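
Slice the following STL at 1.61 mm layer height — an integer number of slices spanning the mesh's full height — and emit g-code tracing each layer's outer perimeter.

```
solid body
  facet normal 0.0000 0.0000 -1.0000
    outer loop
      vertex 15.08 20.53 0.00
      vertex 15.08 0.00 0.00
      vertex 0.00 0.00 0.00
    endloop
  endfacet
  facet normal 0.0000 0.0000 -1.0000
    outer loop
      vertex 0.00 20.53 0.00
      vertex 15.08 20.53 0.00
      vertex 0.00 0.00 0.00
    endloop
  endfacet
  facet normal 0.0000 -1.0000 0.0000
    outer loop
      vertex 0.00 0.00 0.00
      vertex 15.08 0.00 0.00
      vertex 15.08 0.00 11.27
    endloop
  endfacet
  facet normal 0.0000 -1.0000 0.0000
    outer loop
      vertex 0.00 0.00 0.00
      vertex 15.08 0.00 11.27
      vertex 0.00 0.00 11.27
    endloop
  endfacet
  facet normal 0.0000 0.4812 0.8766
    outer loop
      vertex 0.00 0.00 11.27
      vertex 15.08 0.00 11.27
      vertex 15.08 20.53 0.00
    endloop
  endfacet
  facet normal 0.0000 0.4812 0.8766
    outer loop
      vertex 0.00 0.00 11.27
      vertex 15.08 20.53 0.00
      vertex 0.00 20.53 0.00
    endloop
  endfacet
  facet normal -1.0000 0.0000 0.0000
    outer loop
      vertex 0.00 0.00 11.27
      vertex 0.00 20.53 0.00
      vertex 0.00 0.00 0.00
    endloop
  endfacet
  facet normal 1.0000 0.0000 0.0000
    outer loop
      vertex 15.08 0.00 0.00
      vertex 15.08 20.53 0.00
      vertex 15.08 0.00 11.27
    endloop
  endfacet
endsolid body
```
; perimeter-only toolpath
G21 ; units = mm
G90 ; absolute positioning
G28 ; home
; layer 1
G0 Z1.61
G0 X0.00 Y0.00
G1 X15.08 Y0.00
G1 X15.08 Y17.60
G1 X0.00 Y17.60
G1 X0.00 Y0.00
; layer 2
G0 Z3.22
G0 X0.00 Y0.00
G1 X15.08 Y0.00
G1 X15.08 Y14.66
G1 X0.00 Y14.66
G1 X0.00 Y0.00
; layer 3
G0 Z4.83
G0 X0.00 Y0.00
G1 X15.08 Y0.00
G1 X15.08 Y11.73
G1 X0.00 Y11.73
G1 X0.00 Y0.00
; layer 4
G0 Z6.44
G0 X0.00 Y0.00
G1 X15.08 Y0.00
G1 X15.08 Y8.80
G1 X0.00 Y8.80
G1 X0.00 Y0.00
; layer 5
G0 Z8.05
G0 X0.00 Y0.00
G1 X15.08 Y0.00
G1 X15.08 Y5.87
G1 X0.00 Y5.87
G1 X0.00 Y0.00
; layer 6
G0 Z9.66
G0 X0.00 Y0.00
G1 X15.08 Y0.00
G1 X15.08 Y2.93
G1 X0.00 Y2.93
G1 X0.00 Y0.00
M2 ; end

The solid is a wedge (ramp): 15.1 × 20.5 mm base, rising to 11.3 mm along the y=0 edge and sloping linearly to z=0 at y=20.5. Slicing at Δz = 1.61 mm — 7 equal slices spanning the solid's height, so layer i sits at z = i·h/7 — gives 6 non-empty perimeters. Each is a 4-segment closed polygon; G0 lifts to the layer z and rapids to the start vertex, then G1 traces the edges. The cross-section shrinks linearly with z (the slice at the apex is degenerate and omitted).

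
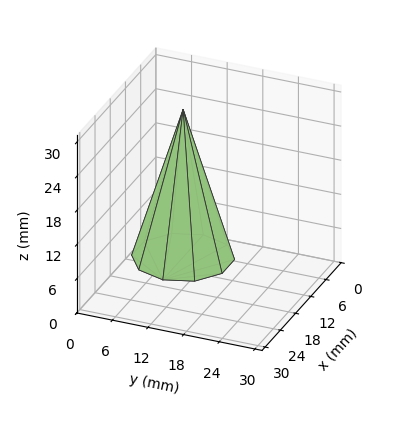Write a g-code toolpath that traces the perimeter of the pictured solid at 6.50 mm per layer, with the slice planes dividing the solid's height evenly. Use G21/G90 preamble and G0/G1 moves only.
Reading the render: the shape is a regular 10-sided pyramid, base circumscribed radius ≈ 8 mm, apex at z ≈ 26 mm (dimensions read to the nearest mm from the axis ticks). For the g-code, the solid's height is divided into equal slices at the stated Δz and each level perimeter traced with G1 moves after a G0 lift.

; perimeter-only toolpath
G21 ; units = mm
G90 ; absolute positioning
G28 ; home
; layer 1
G0 Z6.50
G0 X14.00 Y8.00
G1 X12.85 Y11.52
G1 X9.85 Y13.71
G1 X6.15 Y13.71
G1 X3.15 Y11.52
G1 X2.00 Y8.00
G1 X3.15 Y4.47
G1 X6.15 Y2.29
G1 X9.85 Y2.29
G1 X12.85 Y4.47
G1 X14.00 Y8.00
; layer 2
G0 Z13.00
G0 X12.00 Y8.00
G1 X11.23 Y10.35
G1 X9.23 Y11.80
G1 X6.77 Y11.80
G1 X4.76 Y10.35
G1 X4.00 Y8.00
G1 X4.76 Y5.65
G1 X6.77 Y4.20
G1 X9.23 Y4.20
G1 X11.23 Y5.65
G1 X12.00 Y8.00
; layer 3
G0 Z19.50
G0 X10.00 Y8.00
G1 X9.62 Y9.18
G1 X8.62 Y9.90
G1 X7.38 Y9.90
G1 X6.38 Y9.18
G1 X6.00 Y8.00
G1 X6.38 Y6.83
G1 X7.38 Y6.10
G1 X8.62 Y6.10
G1 X9.62 Y6.83
G1 X10.00 Y8.00
M2 ; end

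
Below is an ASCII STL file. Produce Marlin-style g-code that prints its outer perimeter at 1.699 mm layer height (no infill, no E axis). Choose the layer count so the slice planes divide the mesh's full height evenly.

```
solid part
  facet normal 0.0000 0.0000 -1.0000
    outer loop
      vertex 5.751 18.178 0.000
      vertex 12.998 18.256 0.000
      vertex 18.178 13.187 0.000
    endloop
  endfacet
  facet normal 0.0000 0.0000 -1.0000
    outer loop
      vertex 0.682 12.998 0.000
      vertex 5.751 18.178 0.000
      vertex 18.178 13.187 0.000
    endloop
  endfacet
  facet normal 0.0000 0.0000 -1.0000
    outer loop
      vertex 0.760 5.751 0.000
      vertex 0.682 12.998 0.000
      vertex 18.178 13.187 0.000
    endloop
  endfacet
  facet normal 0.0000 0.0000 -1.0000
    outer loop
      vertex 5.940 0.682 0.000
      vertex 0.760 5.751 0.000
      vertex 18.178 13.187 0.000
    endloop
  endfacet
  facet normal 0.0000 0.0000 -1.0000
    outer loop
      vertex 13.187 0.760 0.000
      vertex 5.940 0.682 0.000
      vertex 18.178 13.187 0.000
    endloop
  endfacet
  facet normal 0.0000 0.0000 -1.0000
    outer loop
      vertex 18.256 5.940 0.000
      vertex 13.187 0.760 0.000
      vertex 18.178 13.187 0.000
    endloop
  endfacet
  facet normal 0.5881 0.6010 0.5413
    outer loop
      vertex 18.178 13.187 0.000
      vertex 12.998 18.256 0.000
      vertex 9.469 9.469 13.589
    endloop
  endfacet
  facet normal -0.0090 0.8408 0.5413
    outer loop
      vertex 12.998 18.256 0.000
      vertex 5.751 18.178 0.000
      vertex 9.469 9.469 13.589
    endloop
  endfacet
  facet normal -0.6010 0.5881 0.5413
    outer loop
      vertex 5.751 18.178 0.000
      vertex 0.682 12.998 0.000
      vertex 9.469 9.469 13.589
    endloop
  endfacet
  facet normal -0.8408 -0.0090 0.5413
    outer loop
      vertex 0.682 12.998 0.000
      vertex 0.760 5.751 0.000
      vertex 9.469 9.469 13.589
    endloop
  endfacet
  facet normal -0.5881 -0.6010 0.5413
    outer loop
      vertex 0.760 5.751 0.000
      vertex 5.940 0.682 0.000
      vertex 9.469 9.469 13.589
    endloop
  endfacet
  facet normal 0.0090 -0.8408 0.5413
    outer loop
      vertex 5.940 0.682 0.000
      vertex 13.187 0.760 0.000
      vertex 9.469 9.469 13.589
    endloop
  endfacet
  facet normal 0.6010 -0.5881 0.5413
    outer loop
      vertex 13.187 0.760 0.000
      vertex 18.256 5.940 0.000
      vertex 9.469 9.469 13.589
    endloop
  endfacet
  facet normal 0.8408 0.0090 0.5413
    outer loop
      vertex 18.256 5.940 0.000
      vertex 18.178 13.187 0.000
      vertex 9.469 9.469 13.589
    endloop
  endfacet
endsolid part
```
; perimeter-only toolpath
G21 ; units = mm
G90 ; absolute positioning
G28 ; home
; layer 1
G0 Z1.699
G0 X17.089 Y12.722
G1 X12.557 Y17.158
G1 X6.216 Y17.089
G1 X1.780 Y12.557
G1 X1.849 Y6.216
G1 X6.381 Y1.780
G1 X12.722 Y1.849
G1 X17.158 Y6.381
G1 X17.089 Y12.722
; layer 2
G0 Z3.397
G0 X16.001 Y12.258
G1 X12.116 Y16.059
G1 X6.681 Y16.001
G1 X2.879 Y12.116
G1 X2.937 Y6.681
G1 X6.822 Y2.879
G1 X12.258 Y2.937
G1 X16.059 Y6.822
G1 X16.001 Y12.258
; layer 3
G0 Z5.096
G0 X14.912 Y11.793
G1 X11.675 Y14.961
G1 X7.145 Y14.912
G1 X3.977 Y11.675
G1 X4.026 Y7.145
G1 X7.263 Y3.977
G1 X11.793 Y4.026
G1 X14.961 Y7.263
G1 X14.912 Y11.793
; layer 4
G0 Z6.795
G0 X13.823 Y11.328
G1 X11.233 Y13.863
G1 X7.610 Y13.823
G1 X5.075 Y11.233
G1 X5.114 Y7.610
G1 X7.704 Y5.075
G1 X11.328 Y5.114
G1 X13.863 Y7.704
G1 X13.823 Y11.328
; layer 5
G0 Z8.493
G0 X12.735 Y10.863
G1 X10.792 Y12.764
G1 X8.075 Y12.735
G1 X6.174 Y10.792
G1 X6.203 Y8.075
G1 X8.146 Y6.174
G1 X10.863 Y6.203
G1 X12.764 Y8.146
G1 X12.735 Y10.863
; layer 6
G0 Z10.192
G0 X11.646 Y10.398
G1 X10.351 Y11.666
G1 X8.539 Y11.646
G1 X7.272 Y10.351
G1 X7.292 Y8.539
G1 X8.587 Y7.272
G1 X10.398 Y7.292
G1 X11.666 Y8.587
G1 X11.646 Y10.398
; layer 7
G0 Z11.890
G0 X10.558 Y9.934
G1 X9.910 Y10.567
G1 X9.004 Y10.558
G1 X8.371 Y9.910
G1 X8.380 Y9.004
G1 X9.028 Y8.371
G1 X9.934 Y8.380
G1 X10.567 Y9.028
G1 X10.558 Y9.934
M2 ; end

The solid is a regular 8-sided pyramid, base circumscribed radius ≈ 9.47 mm, apex at z ≈ 13.6 mm. Slicing at Δz = 1.699 mm — 8 equal slices spanning the solid's height, so layer i sits at z = i·h/8 — gives 7 non-empty perimeters. Each is a 8-segment closed polygon; G0 lifts to the layer z and rapids to the start vertex, then G1 traces the edges. The cross-section shrinks linearly with z (the slice at the apex is degenerate and omitted).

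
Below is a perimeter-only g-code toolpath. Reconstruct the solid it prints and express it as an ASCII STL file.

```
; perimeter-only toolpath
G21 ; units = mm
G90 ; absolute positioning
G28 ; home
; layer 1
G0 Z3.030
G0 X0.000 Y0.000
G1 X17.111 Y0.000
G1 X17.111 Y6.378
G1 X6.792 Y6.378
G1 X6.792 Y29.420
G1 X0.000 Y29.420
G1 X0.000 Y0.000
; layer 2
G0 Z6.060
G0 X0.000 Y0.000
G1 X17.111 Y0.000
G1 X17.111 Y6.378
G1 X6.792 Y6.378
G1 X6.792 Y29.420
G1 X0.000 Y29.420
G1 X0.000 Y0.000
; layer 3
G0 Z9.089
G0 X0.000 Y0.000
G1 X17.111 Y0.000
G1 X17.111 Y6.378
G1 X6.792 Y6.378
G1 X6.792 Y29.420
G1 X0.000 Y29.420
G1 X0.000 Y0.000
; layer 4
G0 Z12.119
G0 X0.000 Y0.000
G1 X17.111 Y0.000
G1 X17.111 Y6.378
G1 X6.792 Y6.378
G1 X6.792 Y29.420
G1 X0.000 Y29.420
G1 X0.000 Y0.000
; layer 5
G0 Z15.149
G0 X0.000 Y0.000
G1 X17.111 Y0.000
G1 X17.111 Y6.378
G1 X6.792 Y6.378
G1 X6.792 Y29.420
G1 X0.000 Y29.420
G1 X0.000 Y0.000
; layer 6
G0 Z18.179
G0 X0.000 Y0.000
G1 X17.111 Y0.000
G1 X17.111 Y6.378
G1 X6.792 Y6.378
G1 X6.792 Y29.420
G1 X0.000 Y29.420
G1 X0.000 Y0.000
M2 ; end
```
solid part
  facet normal 0.0000 0.0000 -1.0000
    outer loop
      vertex 17.111 6.378 0.000
      vertex 17.111 0.000 0.000
      vertex 0.000 0.000 0.000
    endloop
  endfacet
  facet normal 0.0000 0.0000 -1.0000
    outer loop
      vertex 6.792 6.378 0.000
      vertex 17.111 6.378 0.000
      vertex 0.000 0.000 0.000
    endloop
  endfacet
  facet normal 0.0000 0.0000 -1.0000
    outer loop
      vertex 6.792 29.420 0.000
      vertex 6.792 6.378 0.000
      vertex 0.000 0.000 0.000
    endloop
  endfacet
  facet normal 0.0000 0.0000 -1.0000
    outer loop
      vertex 0.000 29.420 0.000
      vertex 6.792 29.420 0.000
      vertex 0.000 0.000 0.000
    endloop
  endfacet
  facet normal 0.0000 0.0000 1.0000
    outer loop
      vertex 0.000 0.000 18.179
      vertex 17.111 0.000 18.179
      vertex 17.111 6.378 18.179
    endloop
  endfacet
  facet normal 0.0000 0.0000 1.0000
    outer loop
      vertex 0.000 0.000 18.179
      vertex 17.111 6.378 18.179
      vertex 6.792 6.378 18.179
    endloop
  endfacet
  facet normal 0.0000 0.0000 1.0000
    outer loop
      vertex 0.000 0.000 18.179
      vertex 6.792 6.378 18.179
      vertex 6.792 29.420 18.179
    endloop
  endfacet
  facet normal 0.0000 0.0000 1.0000
    outer loop
      vertex 0.000 0.000 18.179
      vertex 6.792 29.420 18.179
      vertex 0.000 29.420 18.179
    endloop
  endfacet
  facet normal 0.0000 -1.0000 0.0000
    outer loop
      vertex 0.000 0.000 0.000
      vertex 17.111 0.000 0.000
      vertex 17.111 0.000 18.179
    endloop
  endfacet
  facet normal 0.0000 -1.0000 0.0000
    outer loop
      vertex 0.000 0.000 0.000
      vertex 17.111 0.000 18.179
      vertex 0.000 0.000 18.179
    endloop
  endfacet
  facet normal 1.0000 0.0000 0.0000
    outer loop
      vertex 17.111 0.000 0.000
      vertex 17.111 6.378 0.000
      vertex 17.111 6.378 18.179
    endloop
  endfacet
  facet normal 1.0000 0.0000 0.0000
    outer loop
      vertex 17.111 0.000 0.000
      vertex 17.111 6.378 18.179
      vertex 17.111 0.000 18.179
    endloop
  endfacet
  facet normal 0.0000 1.0000 0.0000
    outer loop
      vertex 17.111 6.378 0.000
      vertex 6.792 6.378 0.000
      vertex 6.792 6.378 18.179
    endloop
  endfacet
  facet normal 0.0000 1.0000 0.0000
    outer loop
      vertex 17.111 6.378 0.000
      vertex 6.792 6.378 18.179
      vertex 17.111 6.378 18.179
    endloop
  endfacet
  facet normal 1.0000 0.0000 0.0000
    outer loop
      vertex 6.792 6.378 0.000
      vertex 6.792 29.420 0.000
      vertex 6.792 29.420 18.179
    endloop
  endfacet
  facet normal 1.0000 0.0000 0.0000
    outer loop
      vertex 6.792 6.378 0.000
      vertex 6.792 29.420 18.179
      vertex 6.792 6.378 18.179
    endloop
  endfacet
  facet normal 0.0000 1.0000 0.0000
    outer loop
      vertex 6.792 29.420 0.000
      vertex 0.000 29.420 0.000
      vertex 0.000 29.420 18.179
    endloop
  endfacet
  facet normal 0.0000 1.0000 0.0000
    outer loop
      vertex 6.792 29.420 0.000
      vertex 0.000 29.420 18.179
      vertex 6.792 29.420 18.179
    endloop
  endfacet
  facet normal -1.0000 0.0000 0.0000
    outer loop
      vertex 0.000 29.420 0.000
      vertex 0.000 0.000 0.000
      vertex 0.000 0.000 18.179
    endloop
  endfacet
  facet normal -1.0000 0.0000 0.0000
    outer loop
      vertex 0.000 29.420 0.000
      vertex 0.000 0.000 18.179
      vertex 0.000 29.420 18.179
    endloop
  endfacet
endsolid part

The G0 Z moves step by Δz≈3.030 mm. Every layer's G1 loop is the same polygon, so the solid is a straight extrusion of it from z=0 to z≈18.2. Closing with flat bottom and top caps and triangulating gives 20 facets — an L-shaped prism: outer 17.1 × 29.4 mm, arm thicknesses ≈ 6.38 mm (horizontal) and 6.79 mm (vertical), extruded 18.2 mm in z.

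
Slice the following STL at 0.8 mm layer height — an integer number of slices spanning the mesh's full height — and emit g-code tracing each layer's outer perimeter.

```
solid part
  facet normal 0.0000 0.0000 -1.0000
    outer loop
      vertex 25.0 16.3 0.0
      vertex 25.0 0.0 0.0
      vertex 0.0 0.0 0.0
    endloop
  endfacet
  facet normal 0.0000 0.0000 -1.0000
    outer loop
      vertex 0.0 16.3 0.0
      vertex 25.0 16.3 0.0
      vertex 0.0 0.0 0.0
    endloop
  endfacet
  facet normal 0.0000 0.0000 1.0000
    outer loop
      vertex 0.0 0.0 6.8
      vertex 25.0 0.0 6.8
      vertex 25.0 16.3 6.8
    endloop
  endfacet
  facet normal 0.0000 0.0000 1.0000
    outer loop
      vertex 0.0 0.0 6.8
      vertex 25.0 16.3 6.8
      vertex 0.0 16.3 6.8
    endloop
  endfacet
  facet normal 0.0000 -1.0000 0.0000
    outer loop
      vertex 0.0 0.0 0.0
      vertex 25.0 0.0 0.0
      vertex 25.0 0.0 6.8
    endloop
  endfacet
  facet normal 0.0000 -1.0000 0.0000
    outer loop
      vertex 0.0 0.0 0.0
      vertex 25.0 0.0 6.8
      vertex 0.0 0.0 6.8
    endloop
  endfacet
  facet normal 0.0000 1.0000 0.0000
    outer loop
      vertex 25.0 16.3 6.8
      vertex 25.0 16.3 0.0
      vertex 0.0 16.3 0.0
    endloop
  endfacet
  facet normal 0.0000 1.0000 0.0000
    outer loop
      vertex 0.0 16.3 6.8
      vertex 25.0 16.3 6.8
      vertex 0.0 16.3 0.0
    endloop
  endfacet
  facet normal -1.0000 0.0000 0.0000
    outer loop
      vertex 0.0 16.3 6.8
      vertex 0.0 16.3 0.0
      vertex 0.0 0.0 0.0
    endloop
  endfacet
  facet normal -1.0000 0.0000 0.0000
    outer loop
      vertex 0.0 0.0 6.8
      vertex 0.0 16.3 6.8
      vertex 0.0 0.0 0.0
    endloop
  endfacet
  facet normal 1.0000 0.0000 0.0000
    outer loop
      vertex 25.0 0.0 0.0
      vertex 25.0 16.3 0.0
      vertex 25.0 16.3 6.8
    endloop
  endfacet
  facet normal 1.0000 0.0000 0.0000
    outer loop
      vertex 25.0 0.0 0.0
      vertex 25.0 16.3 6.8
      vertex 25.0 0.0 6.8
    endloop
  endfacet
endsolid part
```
; perimeter-only toolpath
G21 ; units = mm
G90 ; absolute positioning
G28 ; home
; layer 1
G0 Z0.8
G0 X0.0 Y0.0
G1 X25.0 Y0.0
G1 X25.0 Y16.3
G1 X0.0 Y16.3
G1 X0.0 Y0.0
; layer 2
G0 Z1.7
G0 X0.0 Y0.0
G1 X25.0 Y0.0
G1 X25.0 Y16.3
G1 X0.0 Y16.3
G1 X0.0 Y0.0
; layer 3
G0 Z2.5
G0 X0.0 Y0.0
G1 X25.0 Y0.0
G1 X25.0 Y16.3
G1 X0.0 Y16.3
G1 X0.0 Y0.0
; layer 4
G0 Z3.4
G0 X0.0 Y0.0
G1 X25.0 Y0.0
G1 X25.0 Y16.3
G1 X0.0 Y16.3
G1 X0.0 Y0.0
; layer 5
G0 Z4.2
G0 X0.0 Y0.0
G1 X25.0 Y0.0
G1 X25.0 Y16.3
G1 X0.0 Y16.3
G1 X0.0 Y0.0
; layer 6
G0 Z5.1
G0 X0.0 Y0.0
G1 X25.0 Y0.0
G1 X25.0 Y16.3
G1 X0.0 Y16.3
G1 X0.0 Y0.0
; layer 7
G0 Z6.0
G0 X0.0 Y0.0
G1 X25.0 Y0.0
G1 X25.0 Y16.3
G1 X0.0 Y16.3
G1 X0.0 Y0.0
; layer 8
G0 Z6.8
G0 X0.0 Y0.0
G1 X25.0 Y0.0
G1 X25.0 Y16.3
G1 X0.0 Y16.3
G1 X0.0 Y0.0
M2 ; end

The solid is a rectangular box, roughly 25 × 16.3 mm footprint and 6.8 mm tall. Slicing at Δz = 0.8 mm — 8 equal slices spanning the solid's height, so layer i sits at z = i·h/8 — gives 8 non-empty perimeters. Each is a 4-segment closed polygon; G0 lifts to the layer z and rapids to the start vertex, then G1 traces the edges.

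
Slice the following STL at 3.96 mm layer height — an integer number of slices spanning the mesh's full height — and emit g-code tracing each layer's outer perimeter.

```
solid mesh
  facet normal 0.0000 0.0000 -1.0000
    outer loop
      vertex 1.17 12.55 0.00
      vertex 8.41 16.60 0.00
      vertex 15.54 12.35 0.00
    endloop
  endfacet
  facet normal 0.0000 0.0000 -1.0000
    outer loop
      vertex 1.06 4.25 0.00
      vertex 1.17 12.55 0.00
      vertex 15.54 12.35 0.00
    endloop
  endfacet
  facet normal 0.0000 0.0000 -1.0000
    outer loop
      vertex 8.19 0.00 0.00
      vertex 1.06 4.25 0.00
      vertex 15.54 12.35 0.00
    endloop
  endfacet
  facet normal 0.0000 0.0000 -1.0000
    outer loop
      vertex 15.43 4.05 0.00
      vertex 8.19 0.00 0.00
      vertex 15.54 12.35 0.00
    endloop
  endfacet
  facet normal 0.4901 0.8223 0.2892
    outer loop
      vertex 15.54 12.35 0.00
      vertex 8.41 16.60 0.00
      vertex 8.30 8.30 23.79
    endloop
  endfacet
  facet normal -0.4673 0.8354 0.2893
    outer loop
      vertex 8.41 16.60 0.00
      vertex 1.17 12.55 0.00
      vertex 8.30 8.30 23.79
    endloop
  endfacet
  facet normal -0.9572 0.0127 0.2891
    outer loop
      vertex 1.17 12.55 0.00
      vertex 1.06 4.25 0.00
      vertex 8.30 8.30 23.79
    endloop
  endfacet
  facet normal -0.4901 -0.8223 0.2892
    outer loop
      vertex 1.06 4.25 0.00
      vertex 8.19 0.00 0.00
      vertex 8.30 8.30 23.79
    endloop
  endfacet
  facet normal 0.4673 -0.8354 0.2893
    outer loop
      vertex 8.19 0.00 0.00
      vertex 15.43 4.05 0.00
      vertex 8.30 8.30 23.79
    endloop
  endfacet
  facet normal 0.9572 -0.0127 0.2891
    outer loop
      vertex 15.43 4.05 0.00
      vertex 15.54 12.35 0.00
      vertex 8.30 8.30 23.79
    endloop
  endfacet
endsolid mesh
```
; perimeter-only toolpath
G21 ; units = mm
G90 ; absolute positioning
G28 ; home
; layer 1
G0 Z3.96
G0 X14.33 Y11.67
G1 X8.39 Y15.22
G1 X2.36 Y11.84
G1 X2.27 Y4.92
G1 X8.21 Y1.38
G1 X14.24 Y4.76
G1 X14.33 Y11.67
; layer 2
G0 Z7.93
G0 X13.13 Y11.00
G1 X8.37 Y13.83
G1 X3.55 Y11.13
G1 X3.47 Y5.60
G1 X8.23 Y2.77
G1 X13.05 Y5.47
G1 X13.13 Y11.00
; layer 3
G0 Z11.89
G0 X11.92 Y10.32
G1 X8.36 Y12.45
G1 X4.74 Y10.43
G1 X4.68 Y6.28
G1 X8.25 Y4.15
G1 X11.87 Y6.18
G1 X11.92 Y10.32
; layer 4
G0 Z15.86
G0 X10.71 Y9.65
G1 X8.34 Y11.07
G1 X5.92 Y9.72
G1 X5.89 Y6.95
G1 X8.26 Y5.53
G1 X10.68 Y6.88
G1 X10.71 Y9.65
; layer 5
G0 Z19.82
G0 X9.51 Y8.98
G1 X8.32 Y9.68
G1 X7.11 Y9.01
G1 X7.09 Y7.63
G1 X8.28 Y6.92
G1 X9.49 Y7.59
G1 X9.51 Y8.98
M2 ; end

The solid is a regular 6-sided pyramid, base circumscribed radius ≈ 8.3 mm, apex at z ≈ 23.8 mm. Slicing at Δz = 3.96 mm — 6 equal slices spanning the solid's height, so layer i sits at z = i·h/6 — gives 5 non-empty perimeters. Each is a 6-segment closed polygon; G0 lifts to the layer z and rapids to the start vertex, then G1 traces the edges. The cross-section shrinks linearly with z (the slice at the apex is degenerate and omitted).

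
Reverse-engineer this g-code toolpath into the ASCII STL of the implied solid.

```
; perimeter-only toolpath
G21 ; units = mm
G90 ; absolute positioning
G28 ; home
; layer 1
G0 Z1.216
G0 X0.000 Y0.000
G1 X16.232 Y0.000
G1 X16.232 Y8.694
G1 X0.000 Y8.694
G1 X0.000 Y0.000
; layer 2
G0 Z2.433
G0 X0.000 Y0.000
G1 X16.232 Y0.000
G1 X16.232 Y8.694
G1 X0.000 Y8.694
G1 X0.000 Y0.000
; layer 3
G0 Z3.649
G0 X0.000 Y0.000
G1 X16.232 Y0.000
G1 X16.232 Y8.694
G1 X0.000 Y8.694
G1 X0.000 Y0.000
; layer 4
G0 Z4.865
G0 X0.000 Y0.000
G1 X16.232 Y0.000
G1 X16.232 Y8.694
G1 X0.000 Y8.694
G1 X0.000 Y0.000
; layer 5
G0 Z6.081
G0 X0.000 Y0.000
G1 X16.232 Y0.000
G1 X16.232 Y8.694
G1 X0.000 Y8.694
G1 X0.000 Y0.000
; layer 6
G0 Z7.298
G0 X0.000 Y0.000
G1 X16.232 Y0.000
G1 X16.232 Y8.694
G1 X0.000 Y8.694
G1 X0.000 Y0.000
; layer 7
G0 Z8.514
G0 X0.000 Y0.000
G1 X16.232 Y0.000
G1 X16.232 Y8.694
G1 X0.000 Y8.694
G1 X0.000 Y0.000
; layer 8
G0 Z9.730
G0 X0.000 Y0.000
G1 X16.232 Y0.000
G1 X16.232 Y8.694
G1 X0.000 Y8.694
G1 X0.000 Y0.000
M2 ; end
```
solid part
  facet normal 0.0000 0.0000 -1.0000
    outer loop
      vertex 16.232 8.694 0.000
      vertex 16.232 0.000 0.000
      vertex 0.000 0.000 0.000
    endloop
  endfacet
  facet normal 0.0000 0.0000 -1.0000
    outer loop
      vertex 0.000 8.694 0.000
      vertex 16.232 8.694 0.000
      vertex 0.000 0.000 0.000
    endloop
  endfacet
  facet normal 0.0000 0.0000 1.0000
    outer loop
      vertex 0.000 0.000 9.730
      vertex 16.232 0.000 9.730
      vertex 16.232 8.694 9.730
    endloop
  endfacet
  facet normal 0.0000 0.0000 1.0000
    outer loop
      vertex 0.000 0.000 9.730
      vertex 16.232 8.694 9.730
      vertex 0.000 8.694 9.730
    endloop
  endfacet
  facet normal 0.0000 -1.0000 0.0000
    outer loop
      vertex 0.000 0.000 0.000
      vertex 16.232 0.000 0.000
      vertex 16.232 0.000 9.730
    endloop
  endfacet
  facet normal 0.0000 -1.0000 0.0000
    outer loop
      vertex 0.000 0.000 0.000
      vertex 16.232 0.000 9.730
      vertex 0.000 0.000 9.730
    endloop
  endfacet
  facet normal 0.0000 1.0000 0.0000
    outer loop
      vertex 16.232 8.694 9.730
      vertex 16.232 8.694 0.000
      vertex 0.000 8.694 0.000
    endloop
  endfacet
  facet normal 0.0000 1.0000 0.0000
    outer loop
      vertex 0.000 8.694 9.730
      vertex 16.232 8.694 9.730
      vertex 0.000 8.694 0.000
    endloop
  endfacet
  facet normal -1.0000 0.0000 0.0000
    outer loop
      vertex 0.000 8.694 9.730
      vertex 0.000 8.694 0.000
      vertex 0.000 0.000 0.000
    endloop
  endfacet
  facet normal -1.0000 0.0000 0.0000
    outer loop
      vertex 0.000 0.000 9.730
      vertex 0.000 8.694 9.730
      vertex 0.000 0.000 0.000
    endloop
  endfacet
  facet normal 1.0000 0.0000 0.0000
    outer loop
      vertex 16.232 0.000 0.000
      vertex 16.232 8.694 0.000
      vertex 16.232 8.694 9.730
    endloop
  endfacet
  facet normal 1.0000 0.0000 0.0000
    outer loop
      vertex 16.232 0.000 0.000
      vertex 16.232 8.694 9.730
      vertex 16.232 0.000 9.730
    endloop
  endfacet
endsolid part

The G0 Z moves step by Δz≈1.216 mm. Every layer's G1 loop is the same polygon, so the solid is a straight extrusion of it from z=0 to z≈9.73. Closing with flat bottom and top caps and triangulating gives 12 facets — a rectangular box, roughly 16.2 × 8.69 mm footprint and 9.73 mm tall.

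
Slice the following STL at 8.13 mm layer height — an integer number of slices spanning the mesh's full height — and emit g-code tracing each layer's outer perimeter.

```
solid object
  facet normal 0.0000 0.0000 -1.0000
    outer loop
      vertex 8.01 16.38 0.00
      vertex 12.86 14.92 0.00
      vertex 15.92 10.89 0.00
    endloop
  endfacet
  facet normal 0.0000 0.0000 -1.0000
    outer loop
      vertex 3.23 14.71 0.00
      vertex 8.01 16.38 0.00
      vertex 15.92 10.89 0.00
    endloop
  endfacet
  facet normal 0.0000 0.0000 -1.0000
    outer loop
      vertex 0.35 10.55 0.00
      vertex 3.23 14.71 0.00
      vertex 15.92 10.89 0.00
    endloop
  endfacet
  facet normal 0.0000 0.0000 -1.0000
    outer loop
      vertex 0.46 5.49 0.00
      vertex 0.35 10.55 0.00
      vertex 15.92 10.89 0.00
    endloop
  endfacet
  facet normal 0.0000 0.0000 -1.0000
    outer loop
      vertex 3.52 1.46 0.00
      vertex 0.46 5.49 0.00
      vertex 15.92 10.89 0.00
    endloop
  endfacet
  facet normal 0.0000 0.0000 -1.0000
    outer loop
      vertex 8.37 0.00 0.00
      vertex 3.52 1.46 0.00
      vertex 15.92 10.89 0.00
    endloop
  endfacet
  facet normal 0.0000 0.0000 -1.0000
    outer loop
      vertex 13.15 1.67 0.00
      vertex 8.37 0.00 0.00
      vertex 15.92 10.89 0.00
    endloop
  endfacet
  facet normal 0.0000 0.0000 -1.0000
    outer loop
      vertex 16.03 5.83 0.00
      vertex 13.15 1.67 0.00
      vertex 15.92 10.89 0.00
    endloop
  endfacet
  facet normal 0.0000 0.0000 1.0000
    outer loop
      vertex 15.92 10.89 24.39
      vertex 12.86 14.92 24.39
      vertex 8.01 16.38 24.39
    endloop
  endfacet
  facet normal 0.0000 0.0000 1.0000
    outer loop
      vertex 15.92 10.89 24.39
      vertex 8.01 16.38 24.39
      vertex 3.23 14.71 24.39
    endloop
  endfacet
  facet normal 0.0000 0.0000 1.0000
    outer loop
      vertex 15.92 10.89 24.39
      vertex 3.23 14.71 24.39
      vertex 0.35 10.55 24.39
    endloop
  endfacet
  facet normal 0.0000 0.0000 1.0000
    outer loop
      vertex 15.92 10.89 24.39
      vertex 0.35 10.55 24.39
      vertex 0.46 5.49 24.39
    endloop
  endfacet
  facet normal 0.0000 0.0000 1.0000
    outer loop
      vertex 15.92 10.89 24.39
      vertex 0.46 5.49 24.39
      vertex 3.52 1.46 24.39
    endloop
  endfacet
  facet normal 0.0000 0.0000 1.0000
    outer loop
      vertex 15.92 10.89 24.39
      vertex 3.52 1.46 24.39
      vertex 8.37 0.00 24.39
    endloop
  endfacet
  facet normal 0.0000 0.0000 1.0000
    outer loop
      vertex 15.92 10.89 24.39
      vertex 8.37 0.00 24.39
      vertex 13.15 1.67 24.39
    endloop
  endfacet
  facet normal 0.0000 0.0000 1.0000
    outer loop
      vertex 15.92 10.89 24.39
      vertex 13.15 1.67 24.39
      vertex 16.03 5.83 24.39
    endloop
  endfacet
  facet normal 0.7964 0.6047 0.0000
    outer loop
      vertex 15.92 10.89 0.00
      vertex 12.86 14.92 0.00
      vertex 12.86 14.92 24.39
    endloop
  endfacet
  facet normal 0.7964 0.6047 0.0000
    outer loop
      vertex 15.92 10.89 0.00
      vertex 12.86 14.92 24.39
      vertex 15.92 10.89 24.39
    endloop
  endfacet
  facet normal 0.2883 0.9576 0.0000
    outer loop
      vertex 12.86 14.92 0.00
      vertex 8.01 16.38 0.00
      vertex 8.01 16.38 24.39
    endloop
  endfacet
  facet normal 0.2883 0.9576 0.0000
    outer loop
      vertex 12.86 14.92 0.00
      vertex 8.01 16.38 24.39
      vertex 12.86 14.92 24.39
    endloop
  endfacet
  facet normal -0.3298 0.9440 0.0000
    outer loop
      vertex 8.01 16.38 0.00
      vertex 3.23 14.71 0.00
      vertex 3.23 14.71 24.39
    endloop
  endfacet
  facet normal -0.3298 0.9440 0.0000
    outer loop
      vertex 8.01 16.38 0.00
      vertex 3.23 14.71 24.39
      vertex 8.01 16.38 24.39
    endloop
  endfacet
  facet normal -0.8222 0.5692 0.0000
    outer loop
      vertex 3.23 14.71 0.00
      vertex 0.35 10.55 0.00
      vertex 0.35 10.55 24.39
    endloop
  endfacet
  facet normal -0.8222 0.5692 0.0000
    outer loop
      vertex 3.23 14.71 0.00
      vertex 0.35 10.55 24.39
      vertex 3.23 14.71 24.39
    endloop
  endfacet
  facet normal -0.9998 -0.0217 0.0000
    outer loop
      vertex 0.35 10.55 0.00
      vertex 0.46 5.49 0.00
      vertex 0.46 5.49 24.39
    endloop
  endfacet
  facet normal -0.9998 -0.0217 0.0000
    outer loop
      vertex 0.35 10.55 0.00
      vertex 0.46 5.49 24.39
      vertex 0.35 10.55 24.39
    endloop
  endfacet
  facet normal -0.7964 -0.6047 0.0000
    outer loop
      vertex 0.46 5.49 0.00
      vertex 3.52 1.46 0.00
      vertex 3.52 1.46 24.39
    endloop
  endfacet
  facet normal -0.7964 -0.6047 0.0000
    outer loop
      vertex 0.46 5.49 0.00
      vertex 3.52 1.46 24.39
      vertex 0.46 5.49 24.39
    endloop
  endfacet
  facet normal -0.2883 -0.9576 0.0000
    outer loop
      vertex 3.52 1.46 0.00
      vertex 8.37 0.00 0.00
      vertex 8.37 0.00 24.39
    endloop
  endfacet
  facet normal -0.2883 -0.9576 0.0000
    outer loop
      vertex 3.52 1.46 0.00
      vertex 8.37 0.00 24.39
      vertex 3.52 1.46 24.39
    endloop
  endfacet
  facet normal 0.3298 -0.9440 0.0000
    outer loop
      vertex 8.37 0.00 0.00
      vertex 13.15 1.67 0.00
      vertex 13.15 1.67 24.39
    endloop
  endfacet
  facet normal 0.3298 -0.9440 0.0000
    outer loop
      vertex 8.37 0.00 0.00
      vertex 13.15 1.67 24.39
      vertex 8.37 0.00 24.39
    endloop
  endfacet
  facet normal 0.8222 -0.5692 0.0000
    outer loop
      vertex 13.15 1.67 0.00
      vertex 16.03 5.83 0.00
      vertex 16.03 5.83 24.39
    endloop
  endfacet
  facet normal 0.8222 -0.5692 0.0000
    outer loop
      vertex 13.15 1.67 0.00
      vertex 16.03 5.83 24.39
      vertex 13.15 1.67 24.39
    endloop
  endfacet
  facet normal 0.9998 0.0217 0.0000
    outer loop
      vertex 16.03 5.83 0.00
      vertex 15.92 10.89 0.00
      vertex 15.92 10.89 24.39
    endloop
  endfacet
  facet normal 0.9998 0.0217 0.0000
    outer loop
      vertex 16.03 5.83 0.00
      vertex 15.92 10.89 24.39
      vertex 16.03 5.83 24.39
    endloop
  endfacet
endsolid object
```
; perimeter-only toolpath
G21 ; units = mm
G90 ; absolute positioning
G28 ; home
; layer 1
G0 Z8.13
G0 X15.92 Y10.89
G1 X12.86 Y14.92
G1 X8.01 Y16.38
G1 X3.23 Y14.71
G1 X0.35 Y10.55
G1 X0.46 Y5.49
G1 X3.52 Y1.46
G1 X8.37 Y0.00
G1 X13.15 Y1.67
G1 X16.03 Y5.83
G1 X15.92 Y10.89
; layer 2
G0 Z16.26
G0 X15.92 Y10.89
G1 X12.86 Y14.92
G1 X8.01 Y16.38
G1 X3.23 Y14.71
G1 X0.35 Y10.55
G1 X0.46 Y5.49
G1 X3.52 Y1.46
G1 X8.37 Y0.00
G1 X13.15 Y1.67
G1 X16.03 Y5.83
G1 X15.92 Y10.89
; layer 3
G0 Z24.39
G0 X15.92 Y10.89
G1 X12.86 Y14.92
G1 X8.01 Y16.38
G1 X3.23 Y14.71
G1 X0.35 Y10.55
G1 X0.46 Y5.49
G1 X3.52 Y1.46
G1 X8.37 Y0.00
G1 X13.15 Y1.67
G1 X16.03 Y5.83
G1 X15.92 Y10.89
M2 ; end

The solid is a regular 10-sided prism (a cylinder approximated with 10 flat sides), circumscribed radius ≈ 8.19 mm, height ≈ 24.4 mm. Slicing at Δz = 8.13 mm — 3 equal slices spanning the solid's height, so layer i sits at z = i·h/3 — gives 3 non-empty perimeters. Each is a 10-segment closed polygon; G0 lifts to the layer z and rapids to the start vertex, then G1 traces the edges.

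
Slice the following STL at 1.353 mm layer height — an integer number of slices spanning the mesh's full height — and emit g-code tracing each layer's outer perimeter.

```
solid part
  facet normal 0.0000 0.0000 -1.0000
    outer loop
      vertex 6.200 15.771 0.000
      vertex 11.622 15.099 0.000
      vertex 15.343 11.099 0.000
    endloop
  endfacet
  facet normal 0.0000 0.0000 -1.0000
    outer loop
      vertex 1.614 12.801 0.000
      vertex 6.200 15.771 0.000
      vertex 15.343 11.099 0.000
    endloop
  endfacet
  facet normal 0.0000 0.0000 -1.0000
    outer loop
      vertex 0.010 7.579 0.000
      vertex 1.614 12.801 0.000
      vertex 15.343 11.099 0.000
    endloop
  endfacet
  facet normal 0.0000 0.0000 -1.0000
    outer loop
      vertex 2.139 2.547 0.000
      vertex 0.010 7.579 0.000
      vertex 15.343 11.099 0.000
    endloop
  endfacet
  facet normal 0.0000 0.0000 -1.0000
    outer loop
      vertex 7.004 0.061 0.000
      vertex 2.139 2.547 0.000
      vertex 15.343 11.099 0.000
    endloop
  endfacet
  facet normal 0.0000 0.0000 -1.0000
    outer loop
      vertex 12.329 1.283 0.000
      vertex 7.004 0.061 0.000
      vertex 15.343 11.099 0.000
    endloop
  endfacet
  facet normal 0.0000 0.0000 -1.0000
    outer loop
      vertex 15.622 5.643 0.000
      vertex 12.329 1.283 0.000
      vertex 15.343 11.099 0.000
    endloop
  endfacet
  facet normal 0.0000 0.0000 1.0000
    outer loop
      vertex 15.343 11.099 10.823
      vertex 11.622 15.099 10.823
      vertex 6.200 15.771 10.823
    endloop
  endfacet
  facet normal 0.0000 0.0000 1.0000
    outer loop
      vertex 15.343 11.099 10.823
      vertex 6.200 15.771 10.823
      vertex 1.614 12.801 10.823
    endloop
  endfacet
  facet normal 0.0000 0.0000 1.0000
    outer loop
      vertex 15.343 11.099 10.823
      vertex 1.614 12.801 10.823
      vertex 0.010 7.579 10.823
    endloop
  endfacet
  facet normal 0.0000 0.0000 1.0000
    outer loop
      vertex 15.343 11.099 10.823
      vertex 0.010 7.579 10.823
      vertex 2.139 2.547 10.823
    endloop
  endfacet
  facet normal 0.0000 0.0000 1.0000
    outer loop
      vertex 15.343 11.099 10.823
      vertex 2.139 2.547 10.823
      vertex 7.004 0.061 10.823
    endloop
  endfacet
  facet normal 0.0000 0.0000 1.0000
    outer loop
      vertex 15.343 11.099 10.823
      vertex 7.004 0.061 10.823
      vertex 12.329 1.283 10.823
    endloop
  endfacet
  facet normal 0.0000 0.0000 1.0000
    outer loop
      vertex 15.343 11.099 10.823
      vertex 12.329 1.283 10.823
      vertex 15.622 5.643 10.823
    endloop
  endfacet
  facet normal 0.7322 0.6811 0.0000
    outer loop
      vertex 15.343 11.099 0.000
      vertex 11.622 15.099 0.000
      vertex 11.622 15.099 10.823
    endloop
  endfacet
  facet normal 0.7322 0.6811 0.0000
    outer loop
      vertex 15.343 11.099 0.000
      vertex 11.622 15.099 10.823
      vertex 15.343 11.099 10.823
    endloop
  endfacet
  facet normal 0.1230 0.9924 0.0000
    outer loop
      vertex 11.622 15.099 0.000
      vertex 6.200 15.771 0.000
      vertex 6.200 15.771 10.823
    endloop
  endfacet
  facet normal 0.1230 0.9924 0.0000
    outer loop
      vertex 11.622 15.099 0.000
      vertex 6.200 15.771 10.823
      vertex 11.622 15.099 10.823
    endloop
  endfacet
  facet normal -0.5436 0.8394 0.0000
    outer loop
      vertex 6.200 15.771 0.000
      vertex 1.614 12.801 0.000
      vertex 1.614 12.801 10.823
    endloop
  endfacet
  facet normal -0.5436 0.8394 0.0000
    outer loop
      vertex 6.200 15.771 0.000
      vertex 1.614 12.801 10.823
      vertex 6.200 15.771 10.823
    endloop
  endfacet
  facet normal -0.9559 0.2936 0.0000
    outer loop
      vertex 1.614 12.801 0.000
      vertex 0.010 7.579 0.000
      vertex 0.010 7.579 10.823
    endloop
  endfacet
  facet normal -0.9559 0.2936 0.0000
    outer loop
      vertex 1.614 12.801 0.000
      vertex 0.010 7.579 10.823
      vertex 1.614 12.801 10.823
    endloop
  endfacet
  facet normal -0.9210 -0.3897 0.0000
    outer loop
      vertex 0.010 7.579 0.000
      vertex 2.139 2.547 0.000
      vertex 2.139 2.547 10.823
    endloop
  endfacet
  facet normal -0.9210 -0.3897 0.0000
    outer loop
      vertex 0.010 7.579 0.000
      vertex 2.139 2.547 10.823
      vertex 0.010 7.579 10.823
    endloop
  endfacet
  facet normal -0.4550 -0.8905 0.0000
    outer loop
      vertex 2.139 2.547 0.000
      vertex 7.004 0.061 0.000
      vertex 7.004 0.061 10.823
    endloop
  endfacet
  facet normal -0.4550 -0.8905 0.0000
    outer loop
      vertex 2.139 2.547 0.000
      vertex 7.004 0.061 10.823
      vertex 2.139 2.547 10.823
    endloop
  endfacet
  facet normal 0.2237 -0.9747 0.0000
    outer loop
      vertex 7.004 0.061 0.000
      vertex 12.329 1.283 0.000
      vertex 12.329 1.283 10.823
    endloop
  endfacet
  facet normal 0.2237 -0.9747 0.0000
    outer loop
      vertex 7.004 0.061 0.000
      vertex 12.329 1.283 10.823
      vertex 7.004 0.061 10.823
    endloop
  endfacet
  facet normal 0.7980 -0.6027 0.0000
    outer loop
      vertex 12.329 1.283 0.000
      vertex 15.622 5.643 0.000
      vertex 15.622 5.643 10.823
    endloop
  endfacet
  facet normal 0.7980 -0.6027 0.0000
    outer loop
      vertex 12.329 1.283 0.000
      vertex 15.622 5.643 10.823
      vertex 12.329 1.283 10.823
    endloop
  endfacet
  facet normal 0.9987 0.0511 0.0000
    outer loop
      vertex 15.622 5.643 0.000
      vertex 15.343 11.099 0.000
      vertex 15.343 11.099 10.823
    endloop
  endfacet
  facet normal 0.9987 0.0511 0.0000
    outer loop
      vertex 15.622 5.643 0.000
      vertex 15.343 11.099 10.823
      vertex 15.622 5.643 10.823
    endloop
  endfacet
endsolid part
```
; perimeter-only toolpath
G21 ; units = mm
G90 ; absolute positioning
G28 ; home
; layer 1
G0 Z1.353
G0 X15.343 Y11.099
G1 X11.622 Y15.099
G1 X6.200 Y15.771
G1 X1.614 Y12.801
G1 X0.010 Y7.579
G1 X2.139 Y2.547
G1 X7.004 Y0.061
G1 X12.329 Y1.283
G1 X15.622 Y5.643
G1 X15.343 Y11.099
; layer 2
G0 Z2.706
G0 X15.343 Y11.099
G1 X11.622 Y15.099
G1 X6.200 Y15.771
G1 X1.614 Y12.801
G1 X0.010 Y7.579
G1 X2.139 Y2.547
G1 X7.004 Y0.061
G1 X12.329 Y1.283
G1 X15.622 Y5.643
G1 X15.343 Y11.099
; layer 3
G0 Z4.059
G0 X15.343 Y11.099
G1 X11.622 Y15.099
G1 X6.200 Y15.771
G1 X1.614 Y12.801
G1 X0.010 Y7.579
G1 X2.139 Y2.547
G1 X7.004 Y0.061
G1 X12.329 Y1.283
G1 X15.622 Y5.643
G1 X15.343 Y11.099
; layer 4
G0 Z5.412
G0 X15.343 Y11.099
G1 X11.622 Y15.099
G1 X6.200 Y15.771
G1 X1.614 Y12.801
G1 X0.010 Y7.579
G1 X2.139 Y2.547
G1 X7.004 Y0.061
G1 X12.329 Y1.283
G1 X15.622 Y5.643
G1 X15.343 Y11.099
; layer 5
G0 Z6.764
G0 X15.343 Y11.099
G1 X11.622 Y15.099
G1 X6.200 Y15.771
G1 X1.614 Y12.801
G1 X0.010 Y7.579
G1 X2.139 Y2.547
G1 X7.004 Y0.061
G1 X12.329 Y1.283
G1 X15.622 Y5.643
G1 X15.343 Y11.099
; layer 6
G0 Z8.117
G0 X15.343 Y11.099
G1 X11.622 Y15.099
G1 X6.200 Y15.771
G1 X1.614 Y12.801
G1 X0.010 Y7.579
G1 X2.139 Y2.547
G1 X7.004 Y0.061
G1 X12.329 Y1.283
G1 X15.622 Y5.643
G1 X15.343 Y11.099
; layer 7
G0 Z9.470
G0 X15.343 Y11.099
G1 X11.622 Y15.099
G1 X6.200 Y15.771
G1 X1.614 Y12.801
G1 X0.010 Y7.579
G1 X2.139 Y2.547
G1 X7.004 Y0.061
G1 X12.329 Y1.283
G1 X15.622 Y5.643
G1 X15.343 Y11.099
; layer 8
G0 Z10.823
G0 X15.343 Y11.099
G1 X11.622 Y15.099
G1 X6.200 Y15.771
G1 X1.614 Y12.801
G1 X0.010 Y7.579
G1 X2.139 Y2.547
G1 X7.004 Y0.061
G1 X12.329 Y1.283
G1 X15.622 Y5.643
G1 X15.343 Y11.099
M2 ; end

The solid is a regular 9-sided prism (a cylinder approximated with 9 flat sides), circumscribed radius ≈ 7.99 mm, height ≈ 10.8 mm. Slicing at Δz = 1.353 mm — 8 equal slices spanning the solid's height, so layer i sits at z = i·h/8 — gives 8 non-empty perimeters. Each is a 9-segment closed polygon; G0 lifts to the layer z and rapids to the start vertex, then G1 traces the edges.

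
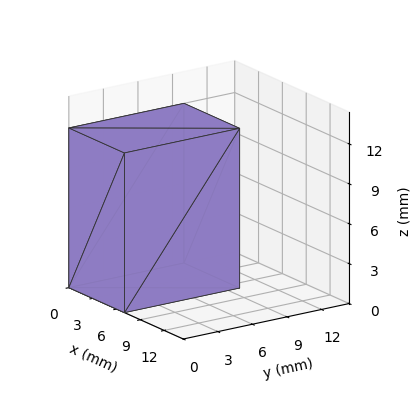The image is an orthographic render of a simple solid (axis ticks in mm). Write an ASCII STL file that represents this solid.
Reading the render: the shape is a rectangular box, roughly 7 × 10 mm footprint and 12 mm tall (dimensions read to the nearest mm from the axis ticks). For the STL, each face is triangulated and given an outward normal.

solid part
  facet normal 0.0000 0.0000 -1.0000
    outer loop
      vertex 7.000 10.000 0.000
      vertex 7.000 0.000 0.000
      vertex 0.000 0.000 0.000
    endloop
  endfacet
  facet normal 0.0000 0.0000 -1.0000
    outer loop
      vertex 0.000 10.000 0.000
      vertex 7.000 10.000 0.000
      vertex 0.000 0.000 0.000
    endloop
  endfacet
  facet normal 0.0000 0.0000 1.0000
    outer loop
      vertex 0.000 0.000 12.000
      vertex 7.000 0.000 12.000
      vertex 7.000 10.000 12.000
    endloop
  endfacet
  facet normal 0.0000 0.0000 1.0000
    outer loop
      vertex 0.000 0.000 12.000
      vertex 7.000 10.000 12.000
      vertex 0.000 10.000 12.000
    endloop
  endfacet
  facet normal 0.0000 -1.0000 0.0000
    outer loop
      vertex 0.000 0.000 0.000
      vertex 7.000 0.000 0.000
      vertex 7.000 0.000 12.000
    endloop
  endfacet
  facet normal 0.0000 -1.0000 0.0000
    outer loop
      vertex 0.000 0.000 0.000
      vertex 7.000 0.000 12.000
      vertex 0.000 0.000 12.000
    endloop
  endfacet
  facet normal 0.0000 1.0000 0.0000
    outer loop
      vertex 7.000 10.000 12.000
      vertex 7.000 10.000 0.000
      vertex 0.000 10.000 0.000
    endloop
  endfacet
  facet normal 0.0000 1.0000 0.0000
    outer loop
      vertex 0.000 10.000 12.000
      vertex 7.000 10.000 12.000
      vertex 0.000 10.000 0.000
    endloop
  endfacet
  facet normal -1.0000 0.0000 0.0000
    outer loop
      vertex 0.000 10.000 12.000
      vertex 0.000 10.000 0.000
      vertex 0.000 0.000 0.000
    endloop
  endfacet
  facet normal -1.0000 0.0000 0.0000
    outer loop
      vertex 0.000 0.000 12.000
      vertex 0.000 10.000 12.000
      vertex 0.000 0.000 0.000
    endloop
  endfacet
  facet normal 1.0000 0.0000 0.0000
    outer loop
      vertex 7.000 0.000 0.000
      vertex 7.000 10.000 0.000
      vertex 7.000 10.000 12.000
    endloop
  endfacet
  facet normal 1.0000 0.0000 0.0000
    outer loop
      vertex 7.000 0.000 0.000
      vertex 7.000 10.000 12.000
      vertex 7.000 0.000 12.000
    endloop
  endfacet
endsolid part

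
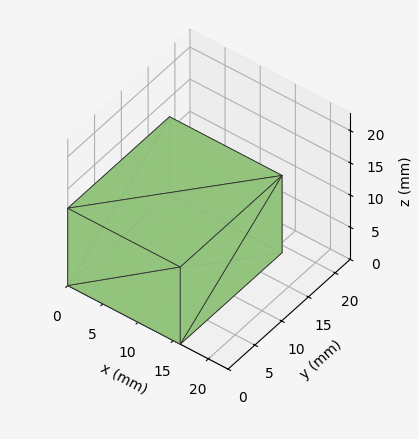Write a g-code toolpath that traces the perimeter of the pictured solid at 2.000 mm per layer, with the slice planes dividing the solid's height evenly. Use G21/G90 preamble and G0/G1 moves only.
Reading the render: the shape is a rectangular box, roughly 16 × 19 mm footprint and 12 mm tall (dimensions read to the nearest mm from the axis ticks). For the g-code, the solid's height is divided into equal slices at the stated Δz and each level perimeter traced with G1 moves after a G0 lift.

; perimeter-only toolpath
G21 ; units = mm
G90 ; absolute positioning
G28 ; home
; layer 1
G0 Z2.000
G0 X0.000 Y0.000
G1 X16.000 Y0.000
G1 X16.000 Y19.000
G1 X0.000 Y19.000
G1 X0.000 Y0.000
; layer 2
G0 Z4.000
G0 X0.000 Y0.000
G1 X16.000 Y0.000
G1 X16.000 Y19.000
G1 X0.000 Y19.000
G1 X0.000 Y0.000
; layer 3
G0 Z6.000
G0 X0.000 Y0.000
G1 X16.000 Y0.000
G1 X16.000 Y19.000
G1 X0.000 Y19.000
G1 X0.000 Y0.000
; layer 4
G0 Z8.000
G0 X0.000 Y0.000
G1 X16.000 Y0.000
G1 X16.000 Y19.000
G1 X0.000 Y19.000
G1 X0.000 Y0.000
; layer 5
G0 Z10.000
G0 X0.000 Y0.000
G1 X16.000 Y0.000
G1 X16.000 Y19.000
G1 X0.000 Y19.000
G1 X0.000 Y0.000
; layer 6
G0 Z12.000
G0 X0.000 Y0.000
G1 X16.000 Y0.000
G1 X16.000 Y19.000
G1 X0.000 Y19.000
G1 X0.000 Y0.000
M2 ; end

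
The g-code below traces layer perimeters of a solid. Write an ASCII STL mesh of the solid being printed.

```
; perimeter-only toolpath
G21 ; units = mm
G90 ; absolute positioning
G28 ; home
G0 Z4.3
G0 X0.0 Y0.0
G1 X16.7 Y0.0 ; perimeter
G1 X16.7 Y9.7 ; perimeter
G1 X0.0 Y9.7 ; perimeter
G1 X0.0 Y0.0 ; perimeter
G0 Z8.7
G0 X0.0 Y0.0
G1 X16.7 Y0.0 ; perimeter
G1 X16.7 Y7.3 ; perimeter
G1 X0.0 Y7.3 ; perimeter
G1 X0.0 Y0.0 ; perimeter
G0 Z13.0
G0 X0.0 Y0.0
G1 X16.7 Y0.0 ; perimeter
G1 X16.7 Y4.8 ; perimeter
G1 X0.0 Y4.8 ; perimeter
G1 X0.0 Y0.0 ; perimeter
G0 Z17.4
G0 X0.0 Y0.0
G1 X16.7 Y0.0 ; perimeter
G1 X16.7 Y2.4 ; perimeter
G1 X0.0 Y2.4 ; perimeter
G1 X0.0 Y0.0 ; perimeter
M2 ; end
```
solid part
  facet normal 0.0000 0.0000 -1.0000
    outer loop
      vertex 16.7 12.1 0.0
      vertex 16.7 0.0 0.0
      vertex 0.0 0.0 0.0
    endloop
  endfacet
  facet normal 0.0000 0.0000 -1.0000
    outer loop
      vertex 0.0 12.1 0.0
      vertex 16.7 12.1 0.0
      vertex 0.0 0.0 0.0
    endloop
  endfacet
  facet normal 0.0000 -1.0000 0.0000
    outer loop
      vertex 0.0 0.0 0.0
      vertex 16.7 0.0 0.0
      vertex 16.7 0.0 21.7
    endloop
  endfacet
  facet normal 0.0000 -1.0000 0.0000
    outer loop
      vertex 0.0 0.0 0.0
      vertex 16.7 0.0 21.7
      vertex 0.0 0.0 21.7
    endloop
  endfacet
  facet normal 0.0000 0.8734 0.4870
    outer loop
      vertex 0.0 0.0 21.7
      vertex 16.7 0.0 21.7
      vertex 16.7 12.1 0.0
    endloop
  endfacet
  facet normal 0.0000 0.8734 0.4870
    outer loop
      vertex 0.0 0.0 21.7
      vertex 16.7 12.1 0.0
      vertex 0.0 12.1 0.0
    endloop
  endfacet
  facet normal -1.0000 0.0000 0.0000
    outer loop
      vertex 0.0 0.0 21.7
      vertex 0.0 12.1 0.0
      vertex 0.0 0.0 0.0
    endloop
  endfacet
  facet normal 1.0000 0.0000 0.0000
    outer loop
      vertex 16.7 0.0 0.0
      vertex 16.7 12.1 0.0
      vertex 16.7 0.0 21.7
    endloop
  endfacet
endsolid part

The G0 Z moves step by Δz≈4.3 mm. The G1 loops shrink linearly with z, so the solid tapers from its base footprint up to z≈21.7. Closing with a flat bottom cap and the tapered top and triangulating gives 8 facets — a wedge (ramp): 16.7 × 12.1 mm base, rising to 21.7 mm along the y=0 edge and sloping linearly to z=0 at y=12.1.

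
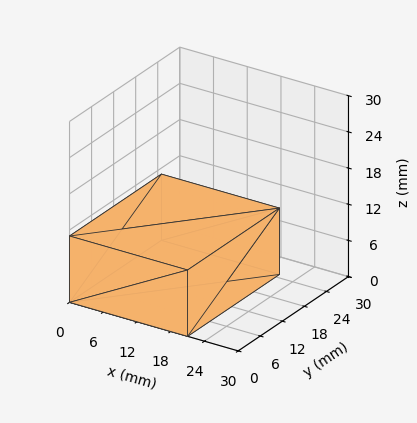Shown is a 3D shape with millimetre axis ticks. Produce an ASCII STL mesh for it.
Reading the render: the shape is a rectangular box, roughly 21 × 25 mm footprint and 11 mm tall (dimensions read to the nearest mm from the axis ticks). For the STL, each face is triangulated and given an outward normal.

solid part
  facet normal 0.0000 0.0000 -1.0000
    outer loop
      vertex 21.000 25.000 0.000
      vertex 21.000 0.000 0.000
      vertex 0.000 0.000 0.000
    endloop
  endfacet
  facet normal 0.0000 0.0000 -1.0000
    outer loop
      vertex 0.000 25.000 0.000
      vertex 21.000 25.000 0.000
      vertex 0.000 0.000 0.000
    endloop
  endfacet
  facet normal 0.0000 0.0000 1.0000
    outer loop
      vertex 0.000 0.000 11.000
      vertex 21.000 0.000 11.000
      vertex 21.000 25.000 11.000
    endloop
  endfacet
  facet normal 0.0000 0.0000 1.0000
    outer loop
      vertex 0.000 0.000 11.000
      vertex 21.000 25.000 11.000
      vertex 0.000 25.000 11.000
    endloop
  endfacet
  facet normal 0.0000 -1.0000 0.0000
    outer loop
      vertex 0.000 0.000 0.000
      vertex 21.000 0.000 0.000
      vertex 21.000 0.000 11.000
    endloop
  endfacet
  facet normal 0.0000 -1.0000 0.0000
    outer loop
      vertex 0.000 0.000 0.000
      vertex 21.000 0.000 11.000
      vertex 0.000 0.000 11.000
    endloop
  endfacet
  facet normal 0.0000 1.0000 0.0000
    outer loop
      vertex 21.000 25.000 11.000
      vertex 21.000 25.000 0.000
      vertex 0.000 25.000 0.000
    endloop
  endfacet
  facet normal 0.0000 1.0000 0.0000
    outer loop
      vertex 0.000 25.000 11.000
      vertex 21.000 25.000 11.000
      vertex 0.000 25.000 0.000
    endloop
  endfacet
  facet normal -1.0000 0.0000 0.0000
    outer loop
      vertex 0.000 25.000 11.000
      vertex 0.000 25.000 0.000
      vertex 0.000 0.000 0.000
    endloop
  endfacet
  facet normal -1.0000 0.0000 0.0000
    outer loop
      vertex 0.000 0.000 11.000
      vertex 0.000 25.000 11.000
      vertex 0.000 0.000 0.000
    endloop
  endfacet
  facet normal 1.0000 0.0000 0.0000
    outer loop
      vertex 21.000 0.000 0.000
      vertex 21.000 25.000 0.000
      vertex 21.000 25.000 11.000
    endloop
  endfacet
  facet normal 1.0000 0.0000 0.0000
    outer loop
      vertex 21.000 0.000 0.000
      vertex 21.000 25.000 11.000
      vertex 21.000 0.000 11.000
    endloop
  endfacet
endsolid part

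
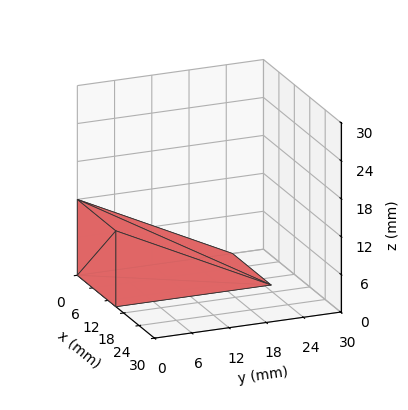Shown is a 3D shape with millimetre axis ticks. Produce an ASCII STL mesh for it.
Reading the render: the shape is a wedge (ramp): 15 × 25 mm base, rising to 12 mm along the y=0 edge and sloping linearly to z=0 at y=25 (dimensions read to the nearest mm from the axis ticks). For the STL, each face is triangulated and given an outward normal.

solid part
  facet normal 0.0000 0.0000 -1.0000
    outer loop
      vertex 15.000 25.000 0.000
      vertex 15.000 0.000 0.000
      vertex 0.000 0.000 0.000
    endloop
  endfacet
  facet normal 0.0000 0.0000 -1.0000
    outer loop
      vertex 0.000 25.000 0.000
      vertex 15.000 25.000 0.000
      vertex 0.000 0.000 0.000
    endloop
  endfacet
  facet normal 0.0000 -1.0000 0.0000
    outer loop
      vertex 0.000 0.000 0.000
      vertex 15.000 0.000 0.000
      vertex 15.000 0.000 12.000
    endloop
  endfacet
  facet normal 0.0000 -1.0000 0.0000
    outer loop
      vertex 0.000 0.000 0.000
      vertex 15.000 0.000 12.000
      vertex 0.000 0.000 12.000
    endloop
  endfacet
  facet normal 0.0000 0.4327 0.9015
    outer loop
      vertex 0.000 0.000 12.000
      vertex 15.000 0.000 12.000
      vertex 15.000 25.000 0.000
    endloop
  endfacet
  facet normal 0.0000 0.4327 0.9015
    outer loop
      vertex 0.000 0.000 12.000
      vertex 15.000 25.000 0.000
      vertex 0.000 25.000 0.000
    endloop
  endfacet
  facet normal -1.0000 0.0000 0.0000
    outer loop
      vertex 0.000 0.000 12.000
      vertex 0.000 25.000 0.000
      vertex 0.000 0.000 0.000
    endloop
  endfacet
  facet normal 1.0000 0.0000 0.0000
    outer loop
      vertex 15.000 0.000 0.000
      vertex 15.000 25.000 0.000
      vertex 15.000 0.000 12.000
    endloop
  endfacet
endsolid part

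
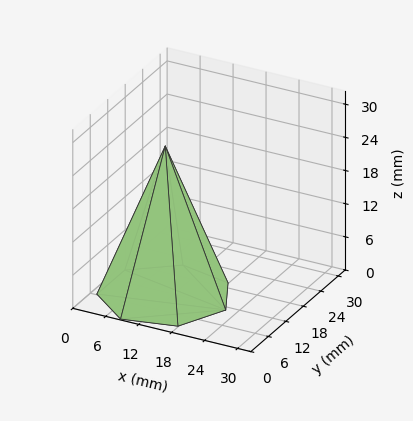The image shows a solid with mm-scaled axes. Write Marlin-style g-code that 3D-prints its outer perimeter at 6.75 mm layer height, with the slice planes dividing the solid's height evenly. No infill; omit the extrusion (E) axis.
Reading the render: the shape is a regular 7-sided pyramid, base circumscribed radius ≈ 11 mm, apex at z ≈ 27 mm (dimensions read to the nearest mm from the axis ticks). For the g-code, the solid's height is divided into equal slices at the stated Δz and each level perimeter traced with G1 moves after a G0 lift.

; perimeter-only toolpath
G21 ; units = mm
G90 ; absolute positioning
G28 ; home
; layer 1
G0 Z6.75
G0 X19.25 Y11.00
G1 X16.14 Y17.45
G1 X9.16 Y19.04
G1 X3.57 Y14.58
G1 X3.57 Y7.42
G1 X9.16 Y2.96
G1 X16.14 Y4.55
G1 X19.25 Y11.00
; layer 2
G0 Z13.50
G0 X16.50 Y11.00
G1 X14.43 Y15.30
G1 X9.78 Y16.36
G1 X6.04 Y13.38
G1 X6.04 Y8.62
G1 X9.78 Y5.64
G1 X14.43 Y6.70
G1 X16.50 Y11.00
; layer 3
G0 Z20.25
G0 X13.75 Y11.00
G1 X12.71 Y13.15
G1 X10.39 Y13.68
G1 X8.52 Y12.19
G1 X8.52 Y9.81
G1 X10.39 Y8.32
G1 X12.71 Y8.85
G1 X13.75 Y11.00
M2 ; end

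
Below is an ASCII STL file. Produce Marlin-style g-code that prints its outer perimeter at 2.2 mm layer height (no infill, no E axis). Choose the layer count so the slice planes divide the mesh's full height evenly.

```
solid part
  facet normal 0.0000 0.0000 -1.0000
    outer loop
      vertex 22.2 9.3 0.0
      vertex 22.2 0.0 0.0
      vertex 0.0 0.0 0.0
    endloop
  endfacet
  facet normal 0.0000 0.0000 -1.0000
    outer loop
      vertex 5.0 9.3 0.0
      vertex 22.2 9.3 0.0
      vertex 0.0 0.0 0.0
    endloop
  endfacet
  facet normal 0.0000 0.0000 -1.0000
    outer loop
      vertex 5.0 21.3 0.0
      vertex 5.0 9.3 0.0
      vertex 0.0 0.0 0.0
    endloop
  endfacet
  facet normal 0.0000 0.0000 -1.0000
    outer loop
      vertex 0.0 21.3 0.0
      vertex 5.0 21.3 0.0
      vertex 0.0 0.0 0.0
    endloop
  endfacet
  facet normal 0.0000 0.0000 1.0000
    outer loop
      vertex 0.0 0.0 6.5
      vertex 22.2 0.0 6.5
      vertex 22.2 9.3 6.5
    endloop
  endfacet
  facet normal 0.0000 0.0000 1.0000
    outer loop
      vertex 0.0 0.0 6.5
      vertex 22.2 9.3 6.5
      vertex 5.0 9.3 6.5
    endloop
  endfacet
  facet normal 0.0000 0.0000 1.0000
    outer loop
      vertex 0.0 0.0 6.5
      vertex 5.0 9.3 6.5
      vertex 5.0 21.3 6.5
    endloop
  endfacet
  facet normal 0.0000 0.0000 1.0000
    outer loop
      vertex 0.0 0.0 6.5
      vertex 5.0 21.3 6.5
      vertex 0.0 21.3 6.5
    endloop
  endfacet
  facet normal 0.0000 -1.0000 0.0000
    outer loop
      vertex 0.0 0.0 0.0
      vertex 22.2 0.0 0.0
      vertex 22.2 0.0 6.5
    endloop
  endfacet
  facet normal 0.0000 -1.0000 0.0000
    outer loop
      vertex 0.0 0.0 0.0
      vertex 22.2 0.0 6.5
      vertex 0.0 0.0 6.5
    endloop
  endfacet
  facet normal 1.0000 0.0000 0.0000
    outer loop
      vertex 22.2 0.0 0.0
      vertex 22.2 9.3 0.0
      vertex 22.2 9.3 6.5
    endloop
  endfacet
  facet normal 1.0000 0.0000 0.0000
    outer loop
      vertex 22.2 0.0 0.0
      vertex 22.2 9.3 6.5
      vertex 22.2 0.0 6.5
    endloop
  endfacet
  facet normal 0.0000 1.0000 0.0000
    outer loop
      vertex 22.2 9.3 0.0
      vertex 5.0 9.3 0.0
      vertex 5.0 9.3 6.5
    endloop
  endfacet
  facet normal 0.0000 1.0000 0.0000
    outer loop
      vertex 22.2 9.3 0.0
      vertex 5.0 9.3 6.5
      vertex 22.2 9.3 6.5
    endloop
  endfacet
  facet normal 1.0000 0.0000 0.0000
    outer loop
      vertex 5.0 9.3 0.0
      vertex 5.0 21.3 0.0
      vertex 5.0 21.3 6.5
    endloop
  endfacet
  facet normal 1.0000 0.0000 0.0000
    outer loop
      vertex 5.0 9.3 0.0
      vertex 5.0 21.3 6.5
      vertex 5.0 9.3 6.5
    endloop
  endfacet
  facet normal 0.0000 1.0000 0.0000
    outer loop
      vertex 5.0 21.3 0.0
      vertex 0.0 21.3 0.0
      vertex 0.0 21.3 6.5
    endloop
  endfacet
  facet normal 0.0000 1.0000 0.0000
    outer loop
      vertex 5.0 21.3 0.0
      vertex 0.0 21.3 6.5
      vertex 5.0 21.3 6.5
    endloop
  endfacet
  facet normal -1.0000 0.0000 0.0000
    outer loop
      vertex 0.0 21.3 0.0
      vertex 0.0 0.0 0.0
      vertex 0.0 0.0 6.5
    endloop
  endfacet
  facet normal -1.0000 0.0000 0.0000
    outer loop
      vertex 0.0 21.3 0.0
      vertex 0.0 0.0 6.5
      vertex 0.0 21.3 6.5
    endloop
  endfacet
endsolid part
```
; perimeter-only toolpath
G21 ; units = mm
G90 ; absolute positioning
G28 ; home
; layer 1
G0 Z2.2
G0 X0.0 Y0.0
G1 X22.2 Y0.0
G1 X22.2 Y9.3
G1 X5.0 Y9.3
G1 X5.0 Y21.3
G1 X0.0 Y21.3
G1 X0.0 Y0.0
; layer 2
G0 Z4.3
G0 X0.0 Y0.0
G1 X22.2 Y0.0
G1 X22.2 Y9.3
G1 X5.0 Y9.3
G1 X5.0 Y21.3
G1 X0.0 Y21.3
G1 X0.0 Y0.0
; layer 3
G0 Z6.5
G0 X0.0 Y0.0
G1 X22.2 Y0.0
G1 X22.2 Y9.3
G1 X5.0 Y9.3
G1 X5.0 Y21.3
G1 X0.0 Y21.3
G1 X0.0 Y0.0
M2 ; end

The solid is an L-shaped prism: outer 22.2 × 21.3 mm, arm thicknesses ≈ 9.3 mm (horizontal) and 5 mm (vertical), extruded 6.5 mm in z. Slicing at Δz = 2.2 mm — 3 equal slices spanning the solid's height, so layer i sits at z = i·h/3 — gives 3 non-empty perimeters. Each is a 6-segment closed polygon; G0 lifts to the layer z and rapids to the start vertex, then G1 traces the edges.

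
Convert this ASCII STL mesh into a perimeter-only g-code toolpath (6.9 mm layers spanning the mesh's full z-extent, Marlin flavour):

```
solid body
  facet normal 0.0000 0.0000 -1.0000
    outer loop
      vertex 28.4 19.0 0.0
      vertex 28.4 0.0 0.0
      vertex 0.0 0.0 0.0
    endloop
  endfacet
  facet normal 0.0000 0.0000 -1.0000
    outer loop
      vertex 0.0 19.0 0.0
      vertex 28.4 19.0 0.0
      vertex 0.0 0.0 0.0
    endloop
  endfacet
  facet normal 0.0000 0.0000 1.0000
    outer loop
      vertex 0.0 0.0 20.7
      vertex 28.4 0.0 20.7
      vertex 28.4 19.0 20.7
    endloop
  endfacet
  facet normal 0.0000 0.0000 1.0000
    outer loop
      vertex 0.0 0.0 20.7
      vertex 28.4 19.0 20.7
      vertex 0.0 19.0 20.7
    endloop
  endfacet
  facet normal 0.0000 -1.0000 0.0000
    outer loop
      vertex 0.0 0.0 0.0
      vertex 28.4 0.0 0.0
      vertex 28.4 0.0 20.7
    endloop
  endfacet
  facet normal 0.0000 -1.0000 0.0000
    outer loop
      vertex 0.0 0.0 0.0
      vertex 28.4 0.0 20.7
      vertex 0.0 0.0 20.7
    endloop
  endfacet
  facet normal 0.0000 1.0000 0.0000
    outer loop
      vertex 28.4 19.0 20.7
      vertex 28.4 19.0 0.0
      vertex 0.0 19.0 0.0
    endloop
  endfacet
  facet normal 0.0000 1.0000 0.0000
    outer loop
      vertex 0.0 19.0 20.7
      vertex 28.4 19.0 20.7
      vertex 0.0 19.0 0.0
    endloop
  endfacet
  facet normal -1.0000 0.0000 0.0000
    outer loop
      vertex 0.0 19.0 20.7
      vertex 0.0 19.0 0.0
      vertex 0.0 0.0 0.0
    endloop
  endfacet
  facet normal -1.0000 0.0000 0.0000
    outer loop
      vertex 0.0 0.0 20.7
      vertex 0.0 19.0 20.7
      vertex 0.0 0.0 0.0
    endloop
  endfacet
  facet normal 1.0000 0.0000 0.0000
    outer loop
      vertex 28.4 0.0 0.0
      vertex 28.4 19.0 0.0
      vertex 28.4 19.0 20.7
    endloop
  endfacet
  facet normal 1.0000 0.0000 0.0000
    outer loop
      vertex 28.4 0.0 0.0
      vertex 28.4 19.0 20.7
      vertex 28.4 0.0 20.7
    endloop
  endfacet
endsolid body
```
; perimeter-only toolpath
G21 ; units = mm
G90 ; absolute positioning
G28 ; home
; layer 1
G0 Z6.9
G0 X0.0 Y0.0
G1 X28.4 Y0.0
G1 X28.4 Y19.0
G1 X0.0 Y19.0
G1 X0.0 Y0.0
; layer 2
G0 Z13.8
G0 X0.0 Y0.0
G1 X28.4 Y0.0
G1 X28.4 Y19.0
G1 X0.0 Y19.0
G1 X0.0 Y0.0
; layer 3
G0 Z20.7
G0 X0.0 Y0.0
G1 X28.4 Y0.0
G1 X28.4 Y19.0
G1 X0.0 Y19.0
G1 X0.0 Y0.0
M2 ; end

The solid is a rectangular box, roughly 28.4 × 19 mm footprint and 20.7 mm tall. Slicing at Δz = 6.9 mm — 3 equal slices spanning the solid's height, so layer i sits at z = i·h/3 — gives 3 non-empty perimeters. Each is a 4-segment closed polygon; G0 lifts to the layer z and rapids to the start vertex, then G1 traces the edges.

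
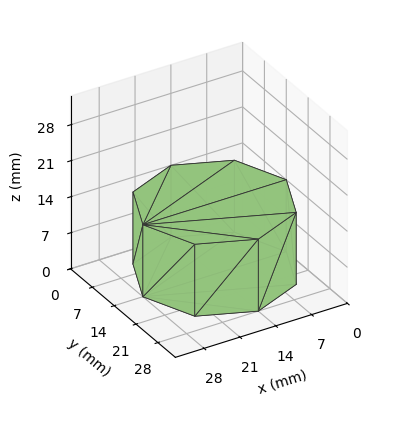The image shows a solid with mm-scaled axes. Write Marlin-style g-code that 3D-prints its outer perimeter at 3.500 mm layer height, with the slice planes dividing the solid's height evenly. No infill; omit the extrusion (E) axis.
Reading the render: the shape is a regular 8-sided prism (a cylinder approximated with 8 flat sides), circumscribed radius ≈ 14 mm, height ≈ 14 mm (dimensions read to the nearest mm from the axis ticks). For the g-code, the solid's height is divided into equal slices at the stated Δz and each level perimeter traced with G1 moves after a G0 lift.

; perimeter-only toolpath
G21 ; units = mm
G90 ; absolute positioning
G28 ; home
; layer 1
G0 Z3.500
G0 X28.000 Y14.000
G1 X23.899 Y23.899
G1 X14.000 Y28.000
G1 X4.101 Y23.899
G1 X0.000 Y14.000
G1 X4.101 Y4.101
G1 X14.000 Y0.000
G1 X23.899 Y4.101
G1 X28.000 Y14.000
; layer 2
G0 Z7.000
G0 X28.000 Y14.000
G1 X23.899 Y23.899
G1 X14.000 Y28.000
G1 X4.101 Y23.899
G1 X0.000 Y14.000
G1 X4.101 Y4.101
G1 X14.000 Y0.000
G1 X23.899 Y4.101
G1 X28.000 Y14.000
; layer 3
G0 Z10.500
G0 X28.000 Y14.000
G1 X23.899 Y23.899
G1 X14.000 Y28.000
G1 X4.101 Y23.899
G1 X0.000 Y14.000
G1 X4.101 Y4.101
G1 X14.000 Y0.000
G1 X23.899 Y4.101
G1 X28.000 Y14.000
; layer 4
G0 Z14.000
G0 X28.000 Y14.000
G1 X23.899 Y23.899
G1 X14.000 Y28.000
G1 X4.101 Y23.899
G1 X0.000 Y14.000
G1 X4.101 Y4.101
G1 X14.000 Y0.000
G1 X23.899 Y4.101
G1 X28.000 Y14.000
M2 ; end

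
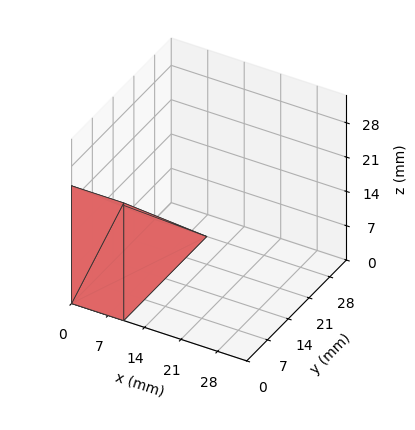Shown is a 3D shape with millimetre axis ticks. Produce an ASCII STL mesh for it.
Reading the render: the shape is a wedge (ramp): 10 × 28 mm base, rising to 24 mm along the y=0 edge and sloping linearly to z=0 at y=28 (dimensions read to the nearest mm from the axis ticks). For the STL, each face is triangulated and given an outward normal.

solid part
  facet normal 0.0000 0.0000 -1.0000
    outer loop
      vertex 10.0 28.0 0.0
      vertex 10.0 0.0 0.0
      vertex 0.0 0.0 0.0
    endloop
  endfacet
  facet normal 0.0000 0.0000 -1.0000
    outer loop
      vertex 0.0 28.0 0.0
      vertex 10.0 28.0 0.0
      vertex 0.0 0.0 0.0
    endloop
  endfacet
  facet normal 0.0000 -1.0000 0.0000
    outer loop
      vertex 0.0 0.0 0.0
      vertex 10.0 0.0 0.0
      vertex 10.0 0.0 24.0
    endloop
  endfacet
  facet normal 0.0000 -1.0000 0.0000
    outer loop
      vertex 0.0 0.0 0.0
      vertex 10.0 0.0 24.0
      vertex 0.0 0.0 24.0
    endloop
  endfacet
  facet normal 0.0000 0.6508 0.7593
    outer loop
      vertex 0.0 0.0 24.0
      vertex 10.0 0.0 24.0
      vertex 10.0 28.0 0.0
    endloop
  endfacet
  facet normal 0.0000 0.6508 0.7593
    outer loop
      vertex 0.0 0.0 24.0
      vertex 10.0 28.0 0.0
      vertex 0.0 28.0 0.0
    endloop
  endfacet
  facet normal -1.0000 0.0000 0.0000
    outer loop
      vertex 0.0 0.0 24.0
      vertex 0.0 28.0 0.0
      vertex 0.0 0.0 0.0
    endloop
  endfacet
  facet normal 1.0000 0.0000 0.0000
    outer loop
      vertex 10.0 0.0 0.0
      vertex 10.0 28.0 0.0
      vertex 10.0 0.0 24.0
    endloop
  endfacet
endsolid part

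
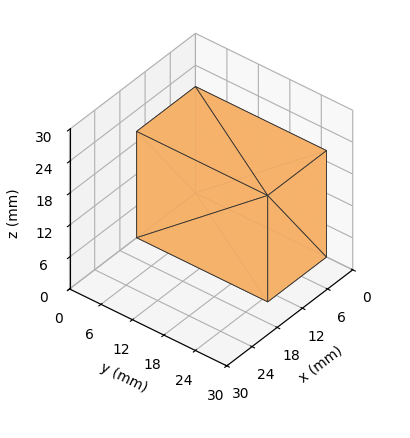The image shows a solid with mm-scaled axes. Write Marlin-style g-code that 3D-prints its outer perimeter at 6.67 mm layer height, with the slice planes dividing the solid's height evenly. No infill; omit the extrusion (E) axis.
Reading the render: the shape is a rectangular box, roughly 14 × 25 mm footprint and 20 mm tall (dimensions read to the nearest mm from the axis ticks). For the g-code, the solid's height is divided into equal slices at the stated Δz and each level perimeter traced with G1 moves after a G0 lift.

; perimeter-only toolpath
G21 ; units = mm
G90 ; absolute positioning
G28 ; home
; layer 1
G0 Z6.67
G0 X0.00 Y0.00
G1 X14.00 Y0.00
G1 X14.00 Y25.00
G1 X0.00 Y25.00
G1 X0.00 Y0.00
; layer 2
G0 Z13.33
G0 X0.00 Y0.00
G1 X14.00 Y0.00
G1 X14.00 Y25.00
G1 X0.00 Y25.00
G1 X0.00 Y0.00
; layer 3
G0 Z20.00
G0 X0.00 Y0.00
G1 X14.00 Y0.00
G1 X14.00 Y25.00
G1 X0.00 Y25.00
G1 X0.00 Y0.00
M2 ; end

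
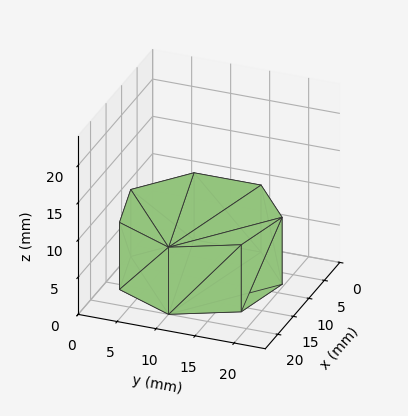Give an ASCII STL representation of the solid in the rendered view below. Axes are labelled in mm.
Reading the render: the shape is a regular 7-sided prism (a cylinder approximated with 7 flat sides), circumscribed radius ≈ 10 mm, height ≈ 9 mm (dimensions read to the nearest mm from the axis ticks). For the STL, each face is triangulated and given an outward normal.

solid part
  facet normal 0.0000 0.0000 -1.0000
    outer loop
      vertex 7.8 19.7 0.0
      vertex 16.2 17.8 0.0
      vertex 20.0 10.0 0.0
    endloop
  endfacet
  facet normal 0.0000 0.0000 -1.0000
    outer loop
      vertex 1.0 14.3 0.0
      vertex 7.8 19.7 0.0
      vertex 20.0 10.0 0.0
    endloop
  endfacet
  facet normal 0.0000 0.0000 -1.0000
    outer loop
      vertex 1.0 5.7 0.0
      vertex 1.0 14.3 0.0
      vertex 20.0 10.0 0.0
    endloop
  endfacet
  facet normal 0.0000 0.0000 -1.0000
    outer loop
      vertex 7.8 0.3 0.0
      vertex 1.0 5.7 0.0
      vertex 20.0 10.0 0.0
    endloop
  endfacet
  facet normal 0.0000 0.0000 -1.0000
    outer loop
      vertex 16.2 2.2 0.0
      vertex 7.8 0.3 0.0
      vertex 20.0 10.0 0.0
    endloop
  endfacet
  facet normal 0.0000 0.0000 1.0000
    outer loop
      vertex 20.0 10.0 9.0
      vertex 16.2 17.8 9.0
      vertex 7.8 19.7 9.0
    endloop
  endfacet
  facet normal 0.0000 0.0000 1.0000
    outer loop
      vertex 20.0 10.0 9.0
      vertex 7.8 19.7 9.0
      vertex 1.0 14.3 9.0
    endloop
  endfacet
  facet normal 0.0000 0.0000 1.0000
    outer loop
      vertex 20.0 10.0 9.0
      vertex 1.0 14.3 9.0
      vertex 1.0 5.7 9.0
    endloop
  endfacet
  facet normal 0.0000 0.0000 1.0000
    outer loop
      vertex 20.0 10.0 9.0
      vertex 1.0 5.7 9.0
      vertex 7.8 0.3 9.0
    endloop
  endfacet
  facet normal 0.0000 0.0000 1.0000
    outer loop
      vertex 20.0 10.0 9.0
      vertex 7.8 0.3 9.0
      vertex 16.2 2.2 9.0
    endloop
  endfacet
  facet normal 0.8990 0.4380 0.0000
    outer loop
      vertex 20.0 10.0 0.0
      vertex 16.2 17.8 0.0
      vertex 16.2 17.8 9.0
    endloop
  endfacet
  facet normal 0.8990 0.4380 0.0000
    outer loop
      vertex 20.0 10.0 0.0
      vertex 16.2 17.8 9.0
      vertex 20.0 10.0 9.0
    endloop
  endfacet
  facet normal 0.2206 0.9754 0.0000
    outer loop
      vertex 16.2 17.8 0.0
      vertex 7.8 19.7 0.0
      vertex 7.8 19.7 9.0
    endloop
  endfacet
  facet normal 0.2206 0.9754 0.0000
    outer loop
      vertex 16.2 17.8 0.0
      vertex 7.8 19.7 9.0
      vertex 16.2 17.8 9.0
    endloop
  endfacet
  facet normal -0.6219 0.7831 0.0000
    outer loop
      vertex 7.8 19.7 0.0
      vertex 1.0 14.3 0.0
      vertex 1.0 14.3 9.0
    endloop
  endfacet
  facet normal -0.6219 0.7831 0.0000
    outer loop
      vertex 7.8 19.7 0.0
      vertex 1.0 14.3 9.0
      vertex 7.8 19.7 9.0
    endloop
  endfacet
  facet normal -1.0000 0.0000 0.0000
    outer loop
      vertex 1.0 14.3 0.0
      vertex 1.0 5.7 0.0
      vertex 1.0 5.7 9.0
    endloop
  endfacet
  facet normal -1.0000 0.0000 0.0000
    outer loop
      vertex 1.0 14.3 0.0
      vertex 1.0 5.7 9.0
      vertex 1.0 14.3 9.0
    endloop
  endfacet
  facet normal -0.6219 -0.7831 0.0000
    outer loop
      vertex 1.0 5.7 0.0
      vertex 7.8 0.3 0.0
      vertex 7.8 0.3 9.0
    endloop
  endfacet
  facet normal -0.6219 -0.7831 0.0000
    outer loop
      vertex 1.0 5.7 0.0
      vertex 7.8 0.3 9.0
      vertex 1.0 5.7 9.0
    endloop
  endfacet
  facet normal 0.2206 -0.9754 0.0000
    outer loop
      vertex 7.8 0.3 0.0
      vertex 16.2 2.2 0.0
      vertex 16.2 2.2 9.0
    endloop
  endfacet
  facet normal 0.2206 -0.9754 0.0000
    outer loop
      vertex 7.8 0.3 0.0
      vertex 16.2 2.2 9.0
      vertex 7.8 0.3 9.0
    endloop
  endfacet
  facet normal 0.8990 -0.4380 0.0000
    outer loop
      vertex 16.2 2.2 0.0
      vertex 20.0 10.0 0.0
      vertex 20.0 10.0 9.0
    endloop
  endfacet
  facet normal 0.8990 -0.4380 0.0000
    outer loop
      vertex 16.2 2.2 0.0
      vertex 20.0 10.0 9.0
      vertex 16.2 2.2 9.0
    endloop
  endfacet
endsolid part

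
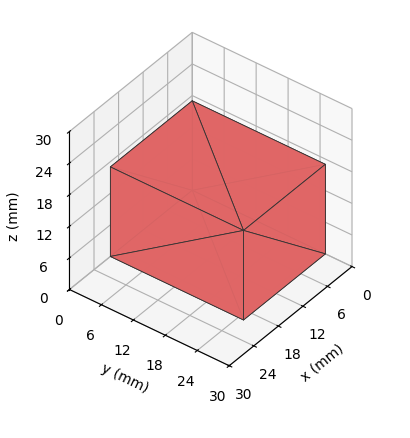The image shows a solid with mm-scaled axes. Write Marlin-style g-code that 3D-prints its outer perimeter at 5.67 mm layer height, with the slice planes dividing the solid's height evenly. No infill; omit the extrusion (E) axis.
Reading the render: the shape is a rectangular box, roughly 20 × 25 mm footprint and 17 mm tall (dimensions read to the nearest mm from the axis ticks). For the g-code, the solid's height is divided into equal slices at the stated Δz and each level perimeter traced with G1 moves after a G0 lift.

; perimeter-only toolpath
G21 ; units = mm
G90 ; absolute positioning
G28 ; home
; layer 1
G0 Z5.67
G0 X0.00 Y0.00
G1 X20.00 Y0.00
G1 X20.00 Y25.00
G1 X0.00 Y25.00
G1 X0.00 Y0.00
; layer 2
G0 Z11.33
G0 X0.00 Y0.00
G1 X20.00 Y0.00
G1 X20.00 Y25.00
G1 X0.00 Y25.00
G1 X0.00 Y0.00
; layer 3
G0 Z17.00
G0 X0.00 Y0.00
G1 X20.00 Y0.00
G1 X20.00 Y25.00
G1 X0.00 Y25.00
G1 X0.00 Y0.00
M2 ; end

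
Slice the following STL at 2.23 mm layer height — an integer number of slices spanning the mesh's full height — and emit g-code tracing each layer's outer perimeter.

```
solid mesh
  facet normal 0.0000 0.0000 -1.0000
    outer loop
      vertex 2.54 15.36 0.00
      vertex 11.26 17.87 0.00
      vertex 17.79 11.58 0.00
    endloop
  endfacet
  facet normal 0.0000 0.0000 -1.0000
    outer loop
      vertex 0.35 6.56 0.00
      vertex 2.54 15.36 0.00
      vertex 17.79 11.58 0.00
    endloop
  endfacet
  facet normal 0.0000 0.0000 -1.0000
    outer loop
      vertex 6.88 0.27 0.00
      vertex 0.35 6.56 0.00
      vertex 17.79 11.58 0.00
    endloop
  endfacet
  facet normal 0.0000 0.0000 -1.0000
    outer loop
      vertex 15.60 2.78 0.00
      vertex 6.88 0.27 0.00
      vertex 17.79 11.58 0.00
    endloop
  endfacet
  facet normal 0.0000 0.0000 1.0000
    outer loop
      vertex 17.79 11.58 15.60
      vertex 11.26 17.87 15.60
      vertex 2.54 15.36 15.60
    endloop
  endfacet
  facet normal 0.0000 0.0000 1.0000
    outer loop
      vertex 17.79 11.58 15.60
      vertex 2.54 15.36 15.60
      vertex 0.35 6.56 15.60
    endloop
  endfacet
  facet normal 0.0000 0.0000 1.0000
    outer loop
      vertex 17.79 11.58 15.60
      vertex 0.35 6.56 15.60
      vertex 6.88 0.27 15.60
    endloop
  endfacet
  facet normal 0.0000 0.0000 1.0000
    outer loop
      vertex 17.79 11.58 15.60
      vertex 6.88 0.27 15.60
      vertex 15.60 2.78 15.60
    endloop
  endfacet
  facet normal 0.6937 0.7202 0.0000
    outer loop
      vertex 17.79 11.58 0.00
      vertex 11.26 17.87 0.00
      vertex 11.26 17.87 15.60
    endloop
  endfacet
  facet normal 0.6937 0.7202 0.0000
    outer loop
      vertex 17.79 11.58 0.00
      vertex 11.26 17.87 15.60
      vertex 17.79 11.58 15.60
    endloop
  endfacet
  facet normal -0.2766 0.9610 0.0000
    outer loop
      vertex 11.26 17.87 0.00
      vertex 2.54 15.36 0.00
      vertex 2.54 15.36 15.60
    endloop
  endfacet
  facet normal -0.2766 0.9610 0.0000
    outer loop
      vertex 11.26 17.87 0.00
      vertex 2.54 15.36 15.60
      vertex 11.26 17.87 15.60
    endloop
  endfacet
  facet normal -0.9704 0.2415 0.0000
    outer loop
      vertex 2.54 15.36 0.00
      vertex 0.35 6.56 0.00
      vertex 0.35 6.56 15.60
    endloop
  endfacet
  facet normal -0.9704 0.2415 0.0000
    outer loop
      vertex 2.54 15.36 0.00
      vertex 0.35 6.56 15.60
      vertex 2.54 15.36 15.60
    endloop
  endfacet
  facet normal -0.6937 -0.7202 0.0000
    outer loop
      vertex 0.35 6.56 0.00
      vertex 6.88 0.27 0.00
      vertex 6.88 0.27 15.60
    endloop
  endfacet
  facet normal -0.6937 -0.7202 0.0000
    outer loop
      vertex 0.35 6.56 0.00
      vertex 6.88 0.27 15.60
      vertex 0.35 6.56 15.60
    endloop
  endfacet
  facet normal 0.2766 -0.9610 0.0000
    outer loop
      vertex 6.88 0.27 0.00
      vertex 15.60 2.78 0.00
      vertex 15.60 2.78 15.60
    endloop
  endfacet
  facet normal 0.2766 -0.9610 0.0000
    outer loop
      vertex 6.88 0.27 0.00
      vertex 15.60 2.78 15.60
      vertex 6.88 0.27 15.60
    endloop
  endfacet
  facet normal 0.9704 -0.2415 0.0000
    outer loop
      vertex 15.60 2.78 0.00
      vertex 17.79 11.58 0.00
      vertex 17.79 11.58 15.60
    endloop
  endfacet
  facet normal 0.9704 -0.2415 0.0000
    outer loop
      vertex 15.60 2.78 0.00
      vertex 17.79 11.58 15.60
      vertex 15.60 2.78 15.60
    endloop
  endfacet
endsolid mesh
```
; perimeter-only toolpath
G21 ; units = mm
G90 ; absolute positioning
G28 ; home
; layer 1
G0 Z2.23
G0 X17.79 Y11.58
G1 X11.26 Y17.87
G1 X2.54 Y15.36
G1 X0.35 Y6.56
G1 X6.88 Y0.27
G1 X15.60 Y2.78
G1 X17.79 Y11.58
; layer 2
G0 Z4.46
G0 X17.79 Y11.58
G1 X11.26 Y17.87
G1 X2.54 Y15.36
G1 X0.35 Y6.56
G1 X6.88 Y0.27
G1 X15.60 Y2.78
G1 X17.79 Y11.58
; layer 3
G0 Z6.69
G0 X17.79 Y11.58
G1 X11.26 Y17.87
G1 X2.54 Y15.36
G1 X0.35 Y6.56
G1 X6.88 Y0.27
G1 X15.60 Y2.78
G1 X17.79 Y11.58
; layer 4
G0 Z8.91
G0 X17.79 Y11.58
G1 X11.26 Y17.87
G1 X2.54 Y15.36
G1 X0.35 Y6.56
G1 X6.88 Y0.27
G1 X15.60 Y2.78
G1 X17.79 Y11.58
; layer 5
G0 Z11.14
G0 X17.79 Y11.58
G1 X11.26 Y17.87
G1 X2.54 Y15.36
G1 X0.35 Y6.56
G1 X6.88 Y0.27
G1 X15.60 Y2.78
G1 X17.79 Y11.58
; layer 6
G0 Z13.37
G0 X17.79 Y11.58
G1 X11.26 Y17.87
G1 X2.54 Y15.36
G1 X0.35 Y6.56
G1 X6.88 Y0.27
G1 X15.60 Y2.78
G1 X17.79 Y11.58
; layer 7
G0 Z15.60
G0 X17.79 Y11.58
G1 X11.26 Y17.87
G1 X2.54 Y15.36
G1 X0.35 Y6.56
G1 X6.88 Y0.27
G1 X15.60 Y2.78
G1 X17.79 Y11.58
M2 ; end

The solid is a regular 6-sided prism (a cylinder approximated with 6 flat sides), circumscribed radius ≈ 9.07 mm, height ≈ 15.6 mm. Slicing at Δz = 2.23 mm — 7 equal slices spanning the solid's height, so layer i sits at z = i·h/7 — gives 7 non-empty perimeters. Each is a 6-segment closed polygon; G0 lifts to the layer z and rapids to the start vertex, then G1 traces the edges.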